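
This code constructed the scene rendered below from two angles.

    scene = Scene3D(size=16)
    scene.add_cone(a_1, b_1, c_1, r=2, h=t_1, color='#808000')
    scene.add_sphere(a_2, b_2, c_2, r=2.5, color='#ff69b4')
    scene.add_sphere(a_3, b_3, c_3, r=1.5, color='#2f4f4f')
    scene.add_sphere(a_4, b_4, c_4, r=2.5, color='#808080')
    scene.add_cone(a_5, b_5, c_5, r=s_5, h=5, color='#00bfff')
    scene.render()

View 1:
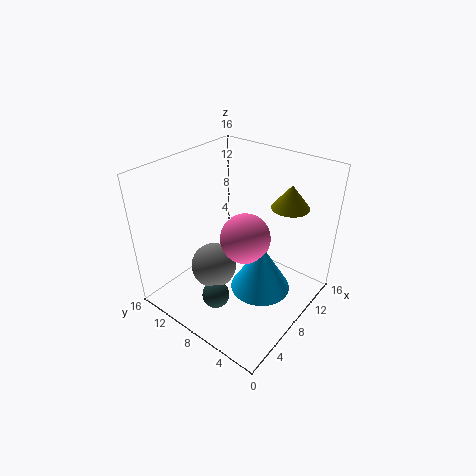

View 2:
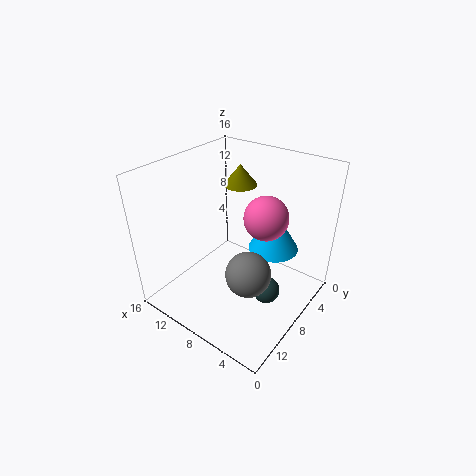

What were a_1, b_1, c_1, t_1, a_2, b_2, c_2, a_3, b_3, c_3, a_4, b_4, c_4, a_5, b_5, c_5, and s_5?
a_1 = 11, b_1 = 3.5, c_1 = 12, t_1 = 2.5, a_2 = 6, b_2 = 5.5, c_2 = 10, a_3 = 4, b_3 = 8, c_3 = 2.5, a_4 = 5.5, b_4 = 9.5, c_4 = 5, a_5 = 6, b_5 = 3.5, c_5 = 5, s_5 = 3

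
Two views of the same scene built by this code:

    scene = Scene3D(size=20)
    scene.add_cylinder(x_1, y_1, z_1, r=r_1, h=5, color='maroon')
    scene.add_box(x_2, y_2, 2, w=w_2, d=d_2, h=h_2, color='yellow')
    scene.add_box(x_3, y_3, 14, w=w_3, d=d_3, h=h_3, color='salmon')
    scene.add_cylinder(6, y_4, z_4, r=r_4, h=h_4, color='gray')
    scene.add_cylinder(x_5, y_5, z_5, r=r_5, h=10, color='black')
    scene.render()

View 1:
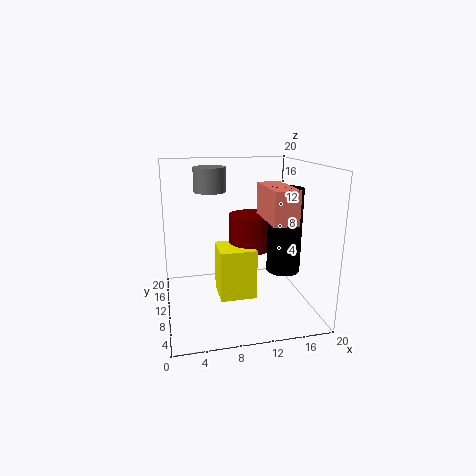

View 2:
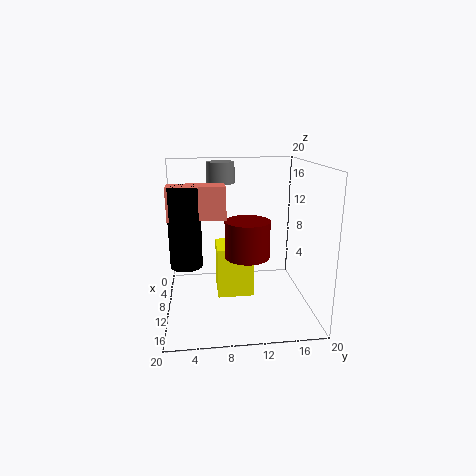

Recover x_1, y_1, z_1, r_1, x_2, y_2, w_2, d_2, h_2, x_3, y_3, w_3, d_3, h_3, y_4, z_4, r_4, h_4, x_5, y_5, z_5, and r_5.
x_1 = 12
y_1 = 11
z_1 = 8
r_1 = 3
x_2 = 7
y_2 = 7
w_2 = 5
d_2 = 5
h_2 = 7
x_3 = 12
y_3 = 1
w_3 = 3
d_3 = 7
h_3 = 4
y_4 = 8
z_4 = 17
r_4 = 2
h_4 = 3
x_5 = 14
y_5 = 3
z_5 = 8
r_5 = 2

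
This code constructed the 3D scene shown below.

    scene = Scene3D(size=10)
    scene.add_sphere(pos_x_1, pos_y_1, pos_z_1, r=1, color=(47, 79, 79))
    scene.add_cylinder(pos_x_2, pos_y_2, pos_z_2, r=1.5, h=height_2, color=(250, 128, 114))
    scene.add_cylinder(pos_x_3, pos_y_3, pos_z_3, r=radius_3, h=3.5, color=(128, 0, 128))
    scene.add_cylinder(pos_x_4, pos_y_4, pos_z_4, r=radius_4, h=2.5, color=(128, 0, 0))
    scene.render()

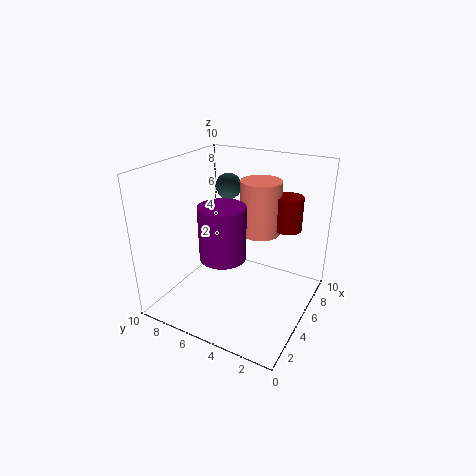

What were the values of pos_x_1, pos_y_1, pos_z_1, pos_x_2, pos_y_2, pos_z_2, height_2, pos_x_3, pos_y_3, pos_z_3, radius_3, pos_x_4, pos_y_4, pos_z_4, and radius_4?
pos_x_1 = 8
pos_y_1 = 7.5
pos_z_1 = 7.5
pos_x_2 = 7.5
pos_y_2 = 4.5
pos_z_2 = 4.5
height_2 = 4
pos_x_3 = 3
pos_y_3 = 5
pos_z_3 = 4.5
radius_3 = 1.5
pos_x_4 = 8
pos_y_4 = 2.5
pos_z_4 = 5
radius_4 = 1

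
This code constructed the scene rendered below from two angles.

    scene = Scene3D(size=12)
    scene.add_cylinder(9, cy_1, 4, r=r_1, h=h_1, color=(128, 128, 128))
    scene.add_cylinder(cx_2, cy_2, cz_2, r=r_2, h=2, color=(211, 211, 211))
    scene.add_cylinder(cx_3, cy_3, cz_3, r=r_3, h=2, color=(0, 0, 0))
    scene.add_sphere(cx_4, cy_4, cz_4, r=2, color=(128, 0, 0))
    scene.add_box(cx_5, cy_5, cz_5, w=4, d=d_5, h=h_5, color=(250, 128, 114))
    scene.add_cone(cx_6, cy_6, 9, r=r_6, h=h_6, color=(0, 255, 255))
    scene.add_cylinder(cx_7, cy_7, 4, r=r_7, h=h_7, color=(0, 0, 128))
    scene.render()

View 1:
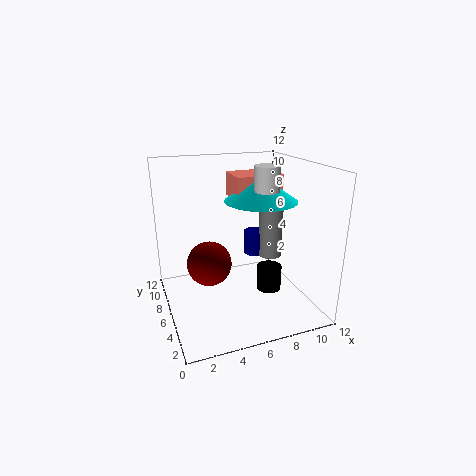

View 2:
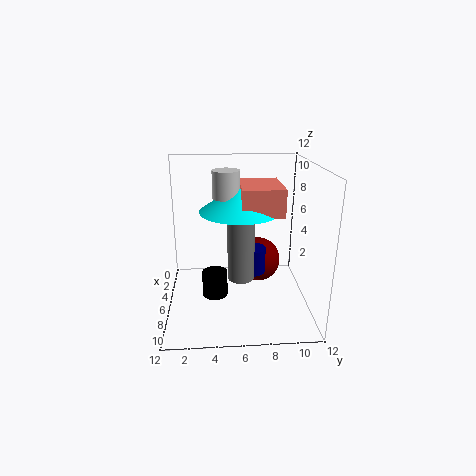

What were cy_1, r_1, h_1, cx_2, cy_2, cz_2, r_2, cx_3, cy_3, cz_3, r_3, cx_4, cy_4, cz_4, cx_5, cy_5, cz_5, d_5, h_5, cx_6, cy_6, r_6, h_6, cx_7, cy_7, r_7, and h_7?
cy_1 = 6, r_1 = 1, h_1 = 5, cx_2 = 8, cy_2 = 5, cz_2 = 10, r_2 = 1, cx_3 = 8, cy_3 = 4, cz_3 = 2, r_3 = 1, cx_4 = 4, cy_4 = 8, cz_4 = 3, cx_5 = 6, cy_5 = 6, cz_5 = 9, d_5 = 3, h_5 = 2, cx_6 = 8, cy_6 = 6, r_6 = 3, h_6 = 2, cx_7 = 8, cy_7 = 7, r_7 = 1, h_7 = 2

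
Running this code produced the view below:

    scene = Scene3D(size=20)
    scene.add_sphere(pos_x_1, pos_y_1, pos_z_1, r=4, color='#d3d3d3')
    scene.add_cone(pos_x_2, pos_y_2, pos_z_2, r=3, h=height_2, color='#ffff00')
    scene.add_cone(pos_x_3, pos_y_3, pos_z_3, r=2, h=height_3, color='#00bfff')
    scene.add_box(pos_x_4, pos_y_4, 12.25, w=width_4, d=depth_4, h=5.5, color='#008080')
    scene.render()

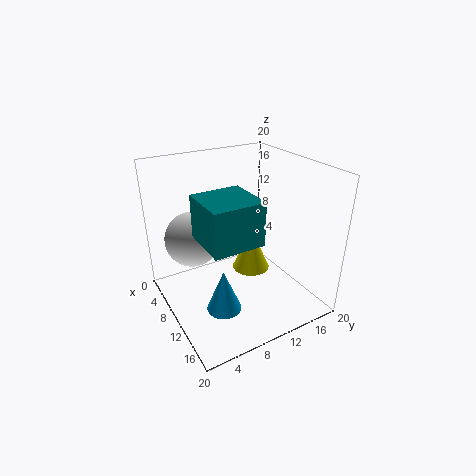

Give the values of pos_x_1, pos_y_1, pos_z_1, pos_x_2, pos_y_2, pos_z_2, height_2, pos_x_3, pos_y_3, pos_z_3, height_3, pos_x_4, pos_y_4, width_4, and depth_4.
pos_x_1 = 5; pos_y_1 = 5.25; pos_z_1 = 8.75; pos_x_2 = 5.75; pos_y_2 = 15; pos_z_2 = 1.25; height_2 = 6.75; pos_x_3 = 17.5; pos_y_3 = 3.75; pos_z_3 = 6; height_3 = 5; pos_x_4 = 10.25; pos_y_4 = 3.25; width_4 = 6.5; depth_4 = 6.5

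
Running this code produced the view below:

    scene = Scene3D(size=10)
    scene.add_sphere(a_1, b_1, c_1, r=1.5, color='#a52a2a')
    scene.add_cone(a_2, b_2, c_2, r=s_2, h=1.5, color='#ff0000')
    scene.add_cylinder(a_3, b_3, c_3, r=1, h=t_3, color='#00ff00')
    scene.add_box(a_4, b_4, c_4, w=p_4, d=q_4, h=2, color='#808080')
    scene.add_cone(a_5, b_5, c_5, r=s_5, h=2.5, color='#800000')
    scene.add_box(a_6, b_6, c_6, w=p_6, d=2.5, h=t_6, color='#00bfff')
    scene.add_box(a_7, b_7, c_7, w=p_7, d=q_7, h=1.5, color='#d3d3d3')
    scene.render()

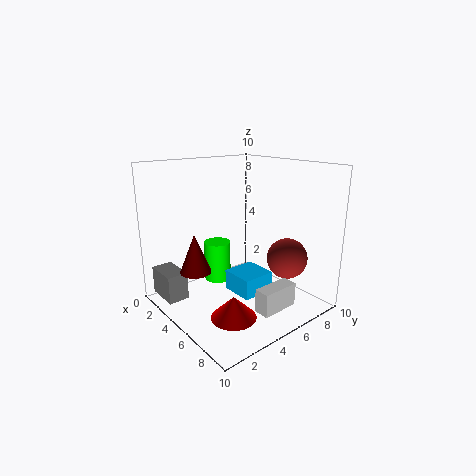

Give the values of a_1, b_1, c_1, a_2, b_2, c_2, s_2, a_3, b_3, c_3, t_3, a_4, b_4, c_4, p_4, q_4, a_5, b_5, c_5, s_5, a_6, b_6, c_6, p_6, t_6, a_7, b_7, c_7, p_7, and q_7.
a_1 = 6.5
b_1 = 8.5
c_1 = 3
a_2 = 7
b_2 = 3
c_2 = 0.5
s_2 = 1.5
a_3 = 2.5
b_3 = 5
c_3 = 1
t_3 = 3
a_4 = 0.5
b_4 = 0.5
c_4 = 0.5
p_4 = 2.5
q_4 = 1.5
a_5 = 5
b_5 = 1.5
c_5 = 3.5
s_5 = 1
a_6 = 3.5
b_6 = 5
c_6 = 0.5
p_6 = 2.5
t_6 = 1.5
a_7 = 8.5
b_7 = 3.5
c_7 = 1.5
p_7 = 1
q_7 = 2.5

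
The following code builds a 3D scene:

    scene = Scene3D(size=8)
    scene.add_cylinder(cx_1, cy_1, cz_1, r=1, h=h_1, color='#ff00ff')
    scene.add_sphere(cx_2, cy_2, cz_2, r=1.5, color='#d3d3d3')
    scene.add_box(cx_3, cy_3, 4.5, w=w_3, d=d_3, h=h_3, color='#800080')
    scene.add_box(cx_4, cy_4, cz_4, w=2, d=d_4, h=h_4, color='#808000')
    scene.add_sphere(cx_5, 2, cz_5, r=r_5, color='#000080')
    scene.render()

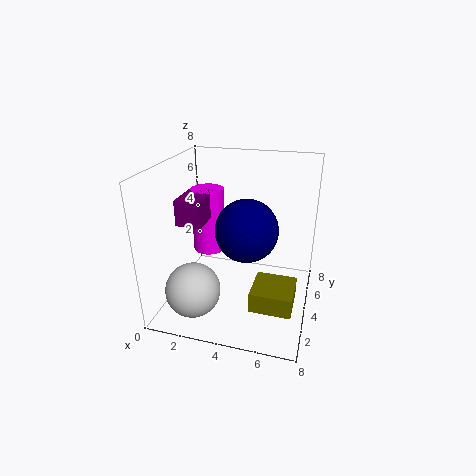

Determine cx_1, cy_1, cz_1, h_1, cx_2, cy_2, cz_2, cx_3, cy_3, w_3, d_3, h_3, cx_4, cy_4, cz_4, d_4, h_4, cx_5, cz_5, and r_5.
cx_1 = 1.5; cy_1 = 6; cz_1 = 2; h_1 = 4; cx_2 = 2; cy_2 = 2; cz_2 = 1.5; cx_3 = 0.5; cy_3 = 3.5; w_3 = 1.5; d_3 = 2.5; h_3 = 1.5; cx_4 = 5.5; cy_4 = 0.5; cz_4 = 2; d_4 = 2; h_4 = 1; cx_5 = 5; cz_5 = 5.5; r_5 = 1.5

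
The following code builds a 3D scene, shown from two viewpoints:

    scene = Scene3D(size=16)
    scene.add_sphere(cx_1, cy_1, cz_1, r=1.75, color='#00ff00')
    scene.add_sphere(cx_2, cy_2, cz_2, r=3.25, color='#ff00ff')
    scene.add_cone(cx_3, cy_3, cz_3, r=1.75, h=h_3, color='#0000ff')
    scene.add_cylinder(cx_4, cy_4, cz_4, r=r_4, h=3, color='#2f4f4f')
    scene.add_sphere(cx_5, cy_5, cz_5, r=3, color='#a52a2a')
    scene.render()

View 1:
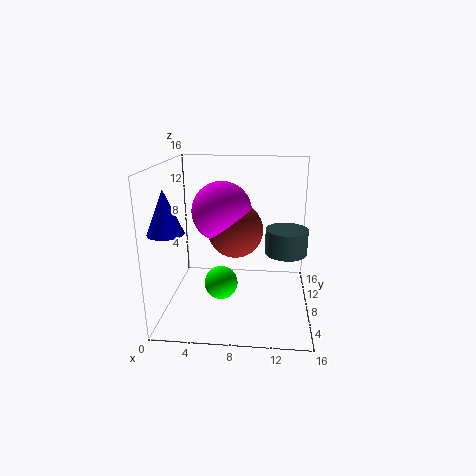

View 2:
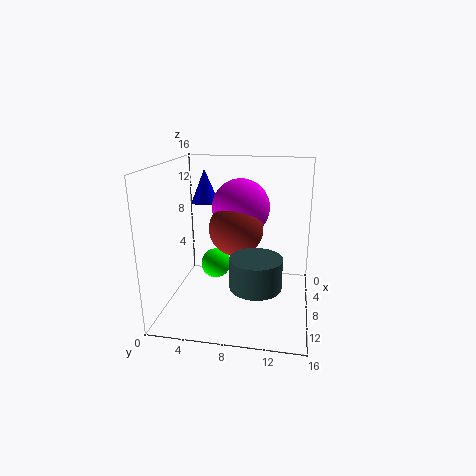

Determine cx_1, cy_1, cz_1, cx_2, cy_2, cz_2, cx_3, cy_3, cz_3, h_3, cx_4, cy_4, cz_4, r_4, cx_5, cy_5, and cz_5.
cx_1 = 6.5, cy_1 = 5, cz_1 = 4, cx_2 = 6.25, cy_2 = 8, cz_2 = 11, cx_3 = 1.75, cy_3 = 2.5, cz_3 = 10.25, h_3 = 4.25, cx_4 = 13.5, cy_4 = 10.75, cz_4 = 5.25, r_4 = 2.5, cx_5 = 7.75, cy_5 = 7.75, cz_5 = 9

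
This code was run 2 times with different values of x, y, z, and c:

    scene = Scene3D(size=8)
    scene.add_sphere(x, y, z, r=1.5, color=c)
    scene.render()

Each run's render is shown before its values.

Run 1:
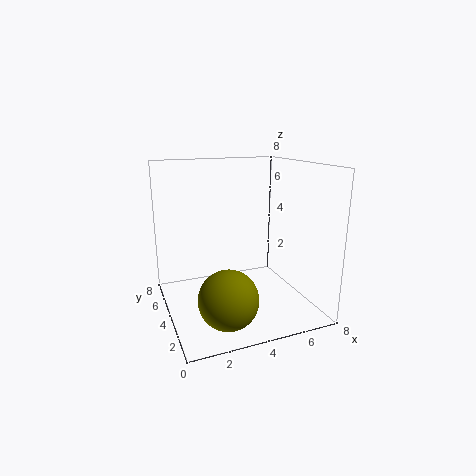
x = 2.5, y = 1.5, z = 1.75, c = 'olive'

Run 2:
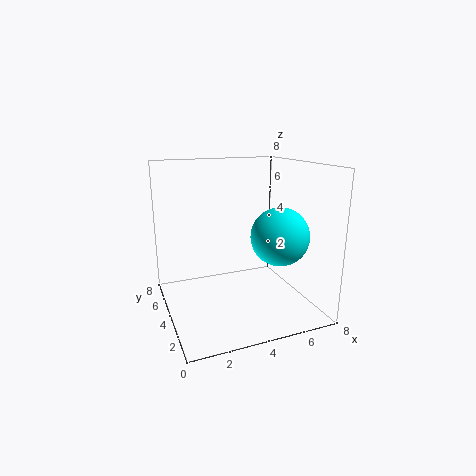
x = 5.5, y = 2, z = 4.5, c = 'cyan'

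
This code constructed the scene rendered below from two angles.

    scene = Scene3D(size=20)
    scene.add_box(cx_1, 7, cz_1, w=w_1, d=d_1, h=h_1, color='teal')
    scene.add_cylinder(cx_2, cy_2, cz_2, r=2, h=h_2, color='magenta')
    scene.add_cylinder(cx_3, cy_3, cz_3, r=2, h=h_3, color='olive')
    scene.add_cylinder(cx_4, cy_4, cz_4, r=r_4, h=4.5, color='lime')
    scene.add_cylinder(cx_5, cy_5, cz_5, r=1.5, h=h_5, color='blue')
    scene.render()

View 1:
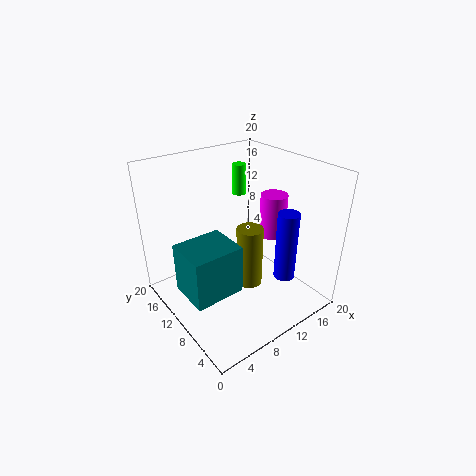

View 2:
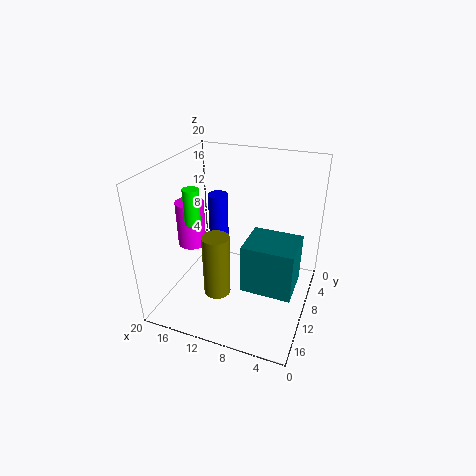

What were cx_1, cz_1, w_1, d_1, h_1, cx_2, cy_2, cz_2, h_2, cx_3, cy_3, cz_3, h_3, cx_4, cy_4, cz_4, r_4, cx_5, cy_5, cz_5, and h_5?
cx_1 = 1.5
cz_1 = 3.5
w_1 = 7
d_1 = 6
h_1 = 7
cx_2 = 17
cy_2 = 10.5
cz_2 = 8
h_2 = 6.5
cx_3 = 13
cy_3 = 11
cz_3 = 0.5
h_3 = 9.5
cx_4 = 14
cy_4 = 15
cz_4 = 14
r_4 = 1
cx_5 = 15
cy_5 = 5.5
cz_5 = 4
h_5 = 10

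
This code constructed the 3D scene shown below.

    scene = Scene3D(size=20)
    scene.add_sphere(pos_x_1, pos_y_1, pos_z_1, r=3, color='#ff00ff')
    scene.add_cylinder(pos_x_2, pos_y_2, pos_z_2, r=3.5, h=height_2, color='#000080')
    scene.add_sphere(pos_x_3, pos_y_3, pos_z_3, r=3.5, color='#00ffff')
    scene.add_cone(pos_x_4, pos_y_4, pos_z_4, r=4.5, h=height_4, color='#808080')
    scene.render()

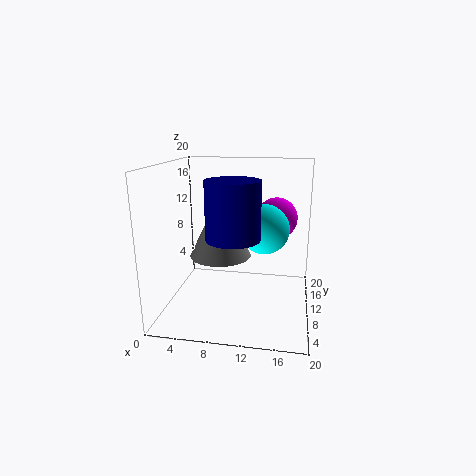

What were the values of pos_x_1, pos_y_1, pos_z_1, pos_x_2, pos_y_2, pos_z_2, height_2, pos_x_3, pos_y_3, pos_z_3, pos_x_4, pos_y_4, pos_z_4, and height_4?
pos_x_1 = 15; pos_y_1 = 14; pos_z_1 = 12; pos_x_2 = 10; pos_y_2 = 6.5; pos_z_2 = 11; height_2 = 7.5; pos_x_3 = 13.5; pos_y_3 = 11.5; pos_z_3 = 11; pos_x_4 = 7; pos_y_4 = 12; pos_z_4 = 6.5; height_4 = 9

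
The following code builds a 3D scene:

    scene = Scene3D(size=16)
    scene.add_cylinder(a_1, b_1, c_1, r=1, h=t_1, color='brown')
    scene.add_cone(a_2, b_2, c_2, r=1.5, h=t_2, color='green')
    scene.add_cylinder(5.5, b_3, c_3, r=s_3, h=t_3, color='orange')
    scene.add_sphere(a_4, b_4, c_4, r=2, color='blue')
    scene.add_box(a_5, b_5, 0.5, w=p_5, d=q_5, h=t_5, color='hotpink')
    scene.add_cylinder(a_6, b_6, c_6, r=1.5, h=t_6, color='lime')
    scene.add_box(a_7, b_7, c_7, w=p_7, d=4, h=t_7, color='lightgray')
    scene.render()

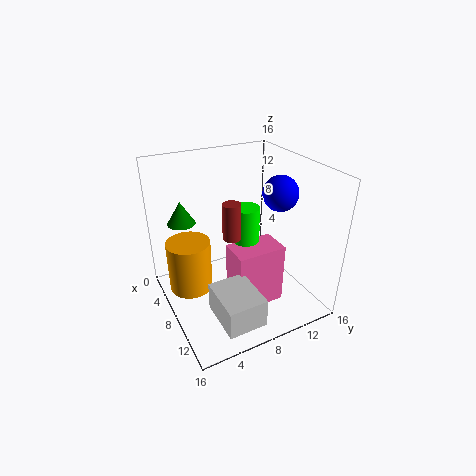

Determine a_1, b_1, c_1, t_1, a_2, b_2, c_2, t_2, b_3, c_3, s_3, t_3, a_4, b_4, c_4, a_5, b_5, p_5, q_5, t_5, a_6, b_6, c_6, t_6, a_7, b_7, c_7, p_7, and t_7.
a_1 = 8.5; b_1 = 7; c_1 = 8.5; t_1 = 4; a_2 = 5.5; b_2 = 2.5; c_2 = 10; t_2 = 2.5; b_3 = 3; c_3 = 1.5; s_3 = 2.5; t_3 = 6; a_4 = 8.5; b_4 = 13; c_4 = 12.5; a_5 = 8; b_5 = 6.5; p_5 = 3.5; q_5 = 5.5; t_5 = 7; a_6 = 8; b_6 = 9; c_6 = 7; t_6 = 4.5; a_7 = 11; b_7 = 3; c_7 = 2.5; p_7 = 5; t_7 = 3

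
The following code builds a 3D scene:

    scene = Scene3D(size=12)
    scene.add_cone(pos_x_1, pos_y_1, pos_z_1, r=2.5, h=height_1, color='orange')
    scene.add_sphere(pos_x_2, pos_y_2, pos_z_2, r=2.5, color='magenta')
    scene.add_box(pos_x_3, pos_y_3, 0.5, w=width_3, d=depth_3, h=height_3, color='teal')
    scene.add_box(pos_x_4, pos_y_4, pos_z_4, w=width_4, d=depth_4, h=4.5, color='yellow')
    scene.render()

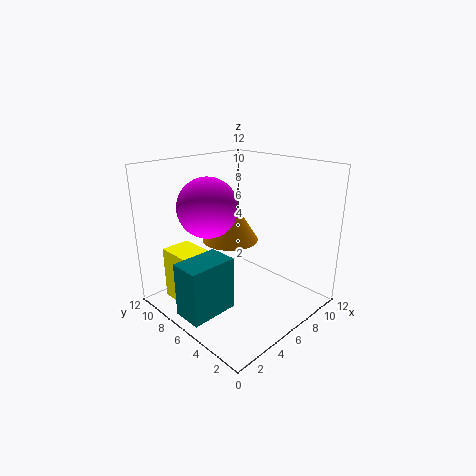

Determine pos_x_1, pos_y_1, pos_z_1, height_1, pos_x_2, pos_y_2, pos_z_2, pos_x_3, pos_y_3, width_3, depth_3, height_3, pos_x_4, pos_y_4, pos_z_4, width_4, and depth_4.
pos_x_1 = 7
pos_y_1 = 8
pos_z_1 = 5
height_1 = 4
pos_x_2 = 4.5
pos_y_2 = 8
pos_z_2 = 8.5
pos_x_3 = 0.5
pos_y_3 = 5
width_3 = 4
depth_3 = 2.5
height_3 = 4.5
pos_x_4 = 1.5
pos_y_4 = 7.5
pos_z_4 = 0.5
width_4 = 2.5
depth_4 = 3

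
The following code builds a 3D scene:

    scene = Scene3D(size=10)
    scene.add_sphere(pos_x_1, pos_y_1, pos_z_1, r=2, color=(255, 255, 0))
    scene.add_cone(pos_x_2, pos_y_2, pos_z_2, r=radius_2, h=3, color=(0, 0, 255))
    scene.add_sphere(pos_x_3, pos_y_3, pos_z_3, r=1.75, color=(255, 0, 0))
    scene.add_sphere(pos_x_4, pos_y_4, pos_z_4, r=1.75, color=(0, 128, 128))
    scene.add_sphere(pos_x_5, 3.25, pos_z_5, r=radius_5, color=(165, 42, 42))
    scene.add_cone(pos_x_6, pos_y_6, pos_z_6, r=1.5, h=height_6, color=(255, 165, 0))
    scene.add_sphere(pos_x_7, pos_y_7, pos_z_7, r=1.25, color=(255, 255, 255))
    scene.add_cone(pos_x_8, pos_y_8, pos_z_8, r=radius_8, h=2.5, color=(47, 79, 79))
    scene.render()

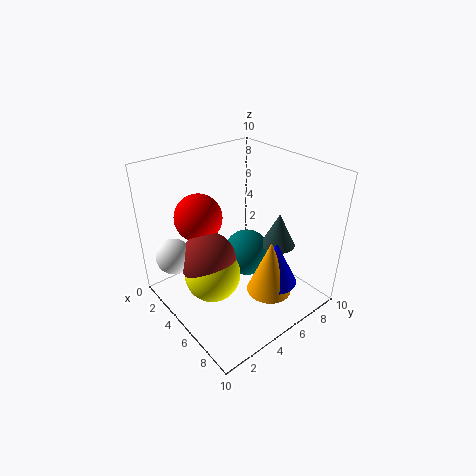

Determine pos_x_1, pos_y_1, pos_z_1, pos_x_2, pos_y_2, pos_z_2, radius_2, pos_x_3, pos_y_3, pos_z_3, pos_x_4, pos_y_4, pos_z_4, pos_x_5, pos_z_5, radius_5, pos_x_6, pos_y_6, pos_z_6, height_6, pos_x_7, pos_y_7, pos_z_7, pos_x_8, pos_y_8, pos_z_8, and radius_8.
pos_x_1 = 4.25, pos_y_1 = 3.25, pos_z_1 = 2.25, pos_x_2 = 7.75, pos_y_2 = 6, pos_z_2 = 2.5, radius_2 = 1.5, pos_x_3 = 2, pos_y_3 = 3.75, pos_z_3 = 5.75, pos_x_4 = 4.25, pos_y_4 = 6.5, pos_z_4 = 2.75, pos_x_5 = 3.75, pos_z_5 = 3.25, radius_5 = 2, pos_x_6 = 7.75, pos_y_6 = 5.5, pos_z_6 = 2, height_6 = 3.75, pos_x_7 = 2.5, pos_y_7 = 1.25, pos_z_7 = 3.75, pos_x_8 = 6, pos_y_8 = 8, pos_z_8 = 3.75, radius_8 = 1.25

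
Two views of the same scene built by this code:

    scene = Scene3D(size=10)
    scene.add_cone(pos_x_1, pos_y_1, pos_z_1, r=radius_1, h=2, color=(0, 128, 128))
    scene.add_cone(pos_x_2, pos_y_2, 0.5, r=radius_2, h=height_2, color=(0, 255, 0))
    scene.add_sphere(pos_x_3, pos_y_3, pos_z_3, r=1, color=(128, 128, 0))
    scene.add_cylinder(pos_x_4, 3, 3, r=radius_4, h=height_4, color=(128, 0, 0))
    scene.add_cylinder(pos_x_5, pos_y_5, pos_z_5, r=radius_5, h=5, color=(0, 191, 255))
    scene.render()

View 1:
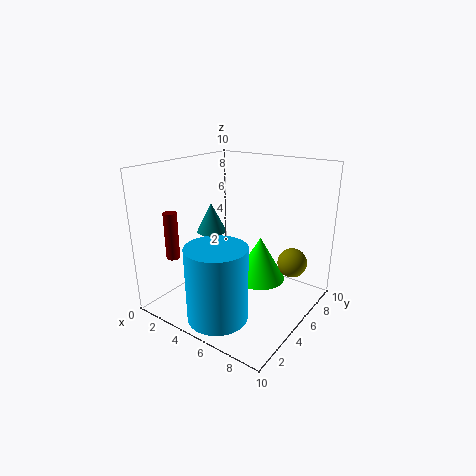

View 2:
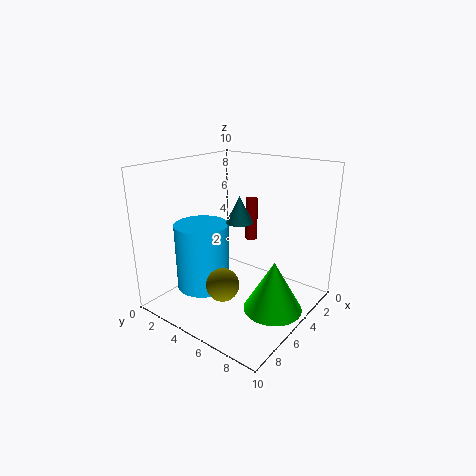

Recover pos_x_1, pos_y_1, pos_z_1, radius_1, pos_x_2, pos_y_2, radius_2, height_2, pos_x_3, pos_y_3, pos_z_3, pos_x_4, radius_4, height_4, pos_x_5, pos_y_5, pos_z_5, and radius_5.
pos_x_1 = 3.5
pos_y_1 = 4
pos_z_1 = 5.5
radius_1 = 1
pos_x_2 = 5
pos_y_2 = 8
radius_2 = 2
height_2 = 3.5
pos_x_3 = 8.5
pos_y_3 = 6.5
pos_z_3 = 3.5
pos_x_4 = 0.5
radius_4 = 0.5
height_4 = 3.5
pos_x_5 = 5.5
pos_y_5 = 2
pos_z_5 = 0.5
radius_5 = 2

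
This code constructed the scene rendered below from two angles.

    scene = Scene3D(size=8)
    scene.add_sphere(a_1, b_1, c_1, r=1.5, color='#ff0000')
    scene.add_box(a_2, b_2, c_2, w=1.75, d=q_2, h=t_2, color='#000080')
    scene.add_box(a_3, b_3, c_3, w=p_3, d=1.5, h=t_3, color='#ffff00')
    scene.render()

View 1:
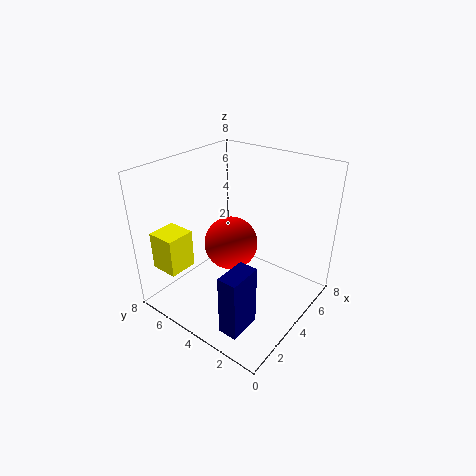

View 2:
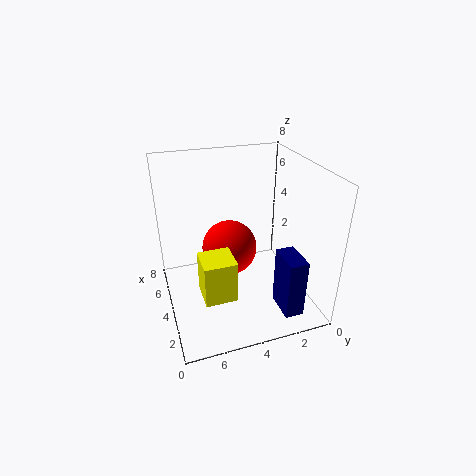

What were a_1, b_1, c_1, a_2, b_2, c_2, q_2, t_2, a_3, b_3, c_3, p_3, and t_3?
a_1 = 4, b_1 = 4.5, c_1 = 3.5, a_2 = 0.5, b_2 = 1.5, c_2 = 0.75, q_2 = 1, t_2 = 3.25, a_3 = 0.25, b_3 = 5.25, c_3 = 3, p_3 = 1.5, t_3 = 2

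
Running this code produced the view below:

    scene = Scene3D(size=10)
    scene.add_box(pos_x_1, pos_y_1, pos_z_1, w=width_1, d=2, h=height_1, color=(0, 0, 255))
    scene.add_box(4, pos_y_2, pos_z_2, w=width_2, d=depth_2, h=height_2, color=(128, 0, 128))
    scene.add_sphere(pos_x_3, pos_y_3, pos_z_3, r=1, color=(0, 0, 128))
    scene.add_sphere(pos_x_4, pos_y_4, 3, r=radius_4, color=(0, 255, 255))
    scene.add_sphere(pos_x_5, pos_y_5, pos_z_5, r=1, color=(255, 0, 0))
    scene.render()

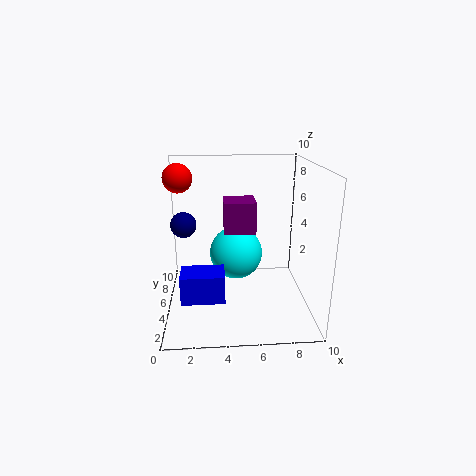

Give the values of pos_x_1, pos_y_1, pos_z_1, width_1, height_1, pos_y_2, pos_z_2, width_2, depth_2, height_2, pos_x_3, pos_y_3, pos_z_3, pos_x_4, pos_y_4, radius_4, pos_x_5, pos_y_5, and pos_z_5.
pos_x_1 = 1, pos_y_1 = 3, pos_z_1 = 1, width_1 = 3, height_1 = 2, pos_y_2 = 3, pos_z_2 = 6, width_2 = 2, depth_2 = 2, height_2 = 2, pos_x_3 = 1, pos_y_3 = 8, pos_z_3 = 5, pos_x_4 = 5, pos_y_4 = 7, radius_4 = 2, pos_x_5 = 1, pos_y_5 = 6, pos_z_5 = 9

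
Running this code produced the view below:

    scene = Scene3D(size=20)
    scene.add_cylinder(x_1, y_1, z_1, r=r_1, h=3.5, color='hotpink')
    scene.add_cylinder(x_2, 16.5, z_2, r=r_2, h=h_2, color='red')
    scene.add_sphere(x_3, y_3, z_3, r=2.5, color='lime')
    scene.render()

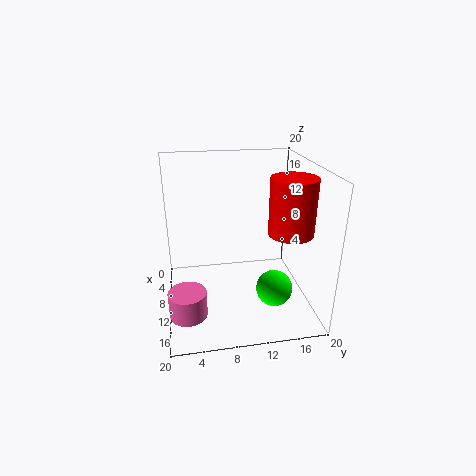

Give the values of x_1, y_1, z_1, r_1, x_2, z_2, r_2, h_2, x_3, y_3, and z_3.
x_1 = 14.5, y_1 = 2.5, z_1 = 1.5, r_1 = 2.5, x_2 = 13, z_2 = 11.5, r_2 = 3, h_2 = 7.5, x_3 = 13.5, y_3 = 14.5, z_3 = 3.5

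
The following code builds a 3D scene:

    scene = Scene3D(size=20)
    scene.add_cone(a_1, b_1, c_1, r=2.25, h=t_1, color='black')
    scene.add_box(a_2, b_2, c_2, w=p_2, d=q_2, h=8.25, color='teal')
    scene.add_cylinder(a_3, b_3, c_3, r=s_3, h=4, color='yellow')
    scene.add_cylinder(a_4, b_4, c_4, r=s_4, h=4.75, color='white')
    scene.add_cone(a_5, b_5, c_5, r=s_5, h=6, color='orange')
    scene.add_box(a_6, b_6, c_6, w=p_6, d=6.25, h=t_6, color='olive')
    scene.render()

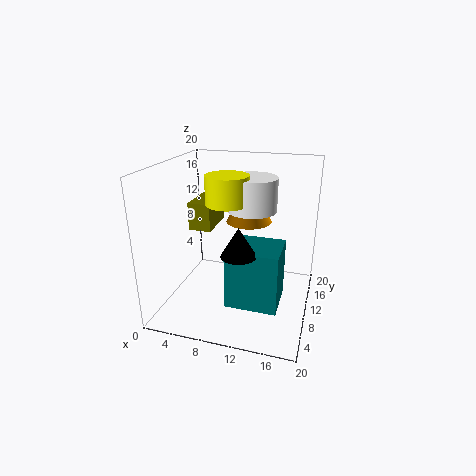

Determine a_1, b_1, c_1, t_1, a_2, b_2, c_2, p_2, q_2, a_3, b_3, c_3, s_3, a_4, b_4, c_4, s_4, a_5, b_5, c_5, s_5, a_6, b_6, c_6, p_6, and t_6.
a_1 = 11.5
b_1 = 5.25
c_1 = 9.75
t_1 = 3.75
a_2 = 9.5
b_2 = 5.25
c_2 = 1.75
p_2 = 7
q_2 = 6
a_3 = 8.25
b_3 = 10.75
c_3 = 14.5
s_3 = 3
a_4 = 11.25
b_4 = 12.75
c_4 = 13.25
s_4 = 3.5
a_5 = 10.75
b_5 = 13
c_5 = 11.5
s_5 = 3.25
a_6 = 2.5
b_6 = 10.25
c_6 = 10.25
p_6 = 3.25
t_6 = 4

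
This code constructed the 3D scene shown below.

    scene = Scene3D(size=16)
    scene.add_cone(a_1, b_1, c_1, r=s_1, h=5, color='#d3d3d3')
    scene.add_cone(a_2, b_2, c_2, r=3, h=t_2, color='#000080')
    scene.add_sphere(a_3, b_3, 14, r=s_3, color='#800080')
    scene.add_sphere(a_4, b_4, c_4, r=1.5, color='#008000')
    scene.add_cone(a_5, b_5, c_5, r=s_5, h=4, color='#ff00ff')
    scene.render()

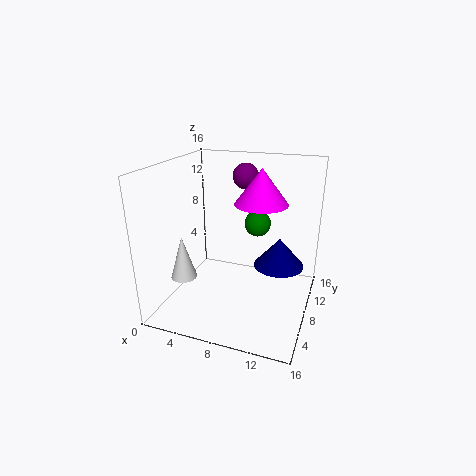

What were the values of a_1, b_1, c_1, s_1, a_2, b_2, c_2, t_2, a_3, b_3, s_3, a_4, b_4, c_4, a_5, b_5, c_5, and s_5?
a_1 = 2; b_1 = 6; c_1 = 3; s_1 = 1.5; a_2 = 12; b_2 = 11.5; c_2 = 3.5; t_2 = 3.5; a_3 = 7.5; b_3 = 12; s_3 = 1.5; a_4 = 9.5; b_4 = 10.5; c_4 = 9; a_5 = 10; b_5 = 10; c_5 = 11.5; s_5 = 3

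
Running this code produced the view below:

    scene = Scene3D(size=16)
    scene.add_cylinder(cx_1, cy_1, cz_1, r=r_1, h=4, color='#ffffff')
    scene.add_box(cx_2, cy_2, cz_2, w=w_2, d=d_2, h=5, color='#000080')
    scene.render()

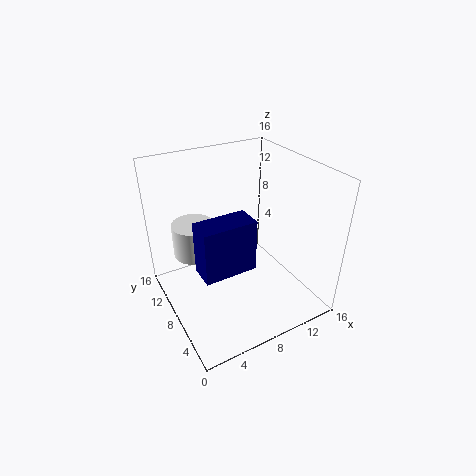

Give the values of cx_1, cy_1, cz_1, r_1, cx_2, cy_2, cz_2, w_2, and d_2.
cx_1 = 4.5; cy_1 = 12.5; cz_1 = 4.5; r_1 = 2.5; cx_2 = 1.5; cy_2 = 2; cz_2 = 8.5; w_2 = 5; d_2 = 2.5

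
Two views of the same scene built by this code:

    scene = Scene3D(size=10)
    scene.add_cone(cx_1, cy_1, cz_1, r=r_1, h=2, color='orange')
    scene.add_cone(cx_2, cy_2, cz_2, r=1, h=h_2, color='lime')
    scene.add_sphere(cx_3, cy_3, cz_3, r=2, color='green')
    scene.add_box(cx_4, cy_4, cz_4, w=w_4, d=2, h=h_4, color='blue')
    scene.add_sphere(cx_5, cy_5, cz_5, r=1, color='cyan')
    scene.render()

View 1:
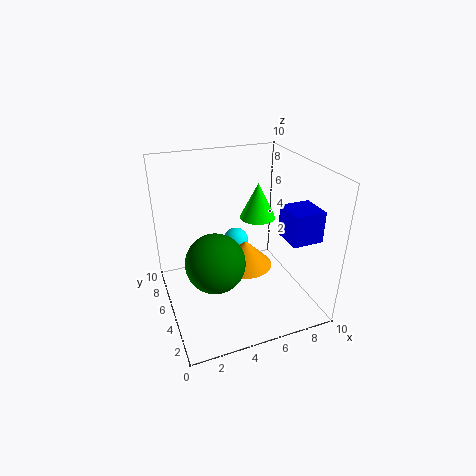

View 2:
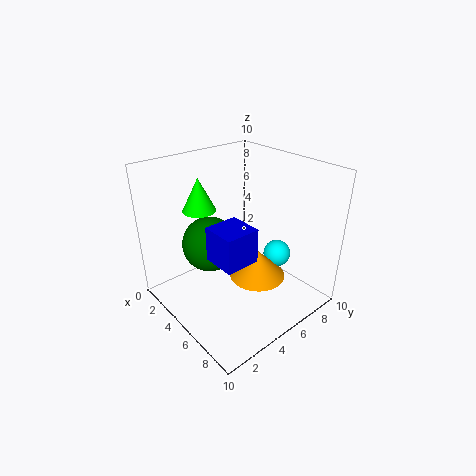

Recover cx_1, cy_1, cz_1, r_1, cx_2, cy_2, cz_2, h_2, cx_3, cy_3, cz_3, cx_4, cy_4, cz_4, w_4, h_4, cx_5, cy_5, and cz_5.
cx_1 = 6
cy_1 = 6
cz_1 = 2
r_1 = 2
cx_2 = 5
cy_2 = 2
cz_2 = 8
h_2 = 2
cx_3 = 3
cy_3 = 4
cz_3 = 4
cx_4 = 7
cy_4 = 1
cz_4 = 6
w_4 = 2
h_4 = 2
cx_5 = 6
cy_5 = 8
cz_5 = 3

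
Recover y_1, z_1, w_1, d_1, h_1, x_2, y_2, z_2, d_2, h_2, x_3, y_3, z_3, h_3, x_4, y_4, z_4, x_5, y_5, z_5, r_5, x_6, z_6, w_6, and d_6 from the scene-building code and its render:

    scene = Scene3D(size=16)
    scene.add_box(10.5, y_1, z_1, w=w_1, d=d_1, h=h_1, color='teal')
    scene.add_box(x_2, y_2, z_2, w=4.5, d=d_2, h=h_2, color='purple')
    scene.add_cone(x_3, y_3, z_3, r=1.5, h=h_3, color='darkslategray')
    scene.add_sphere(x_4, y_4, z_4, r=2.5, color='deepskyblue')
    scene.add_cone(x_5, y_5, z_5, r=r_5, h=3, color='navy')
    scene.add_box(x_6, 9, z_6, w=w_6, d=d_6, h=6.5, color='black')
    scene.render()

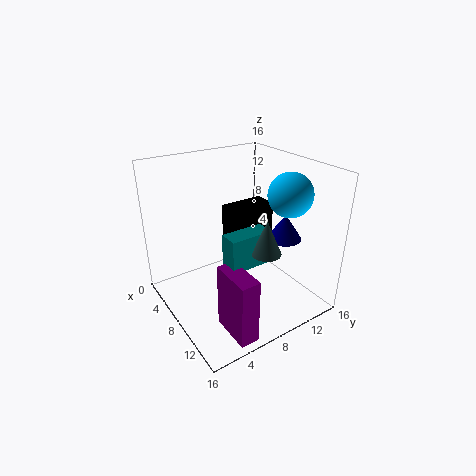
y_1 = 4.5
z_1 = 7
w_1 = 2
d_1 = 4.5
h_1 = 3.5
x_2 = 11
y_2 = 3.5
z_2 = 0.5
d_2 = 2
h_2 = 7
x_3 = 13
y_3 = 8
z_3 = 8.5
h_3 = 3.5
x_4 = 10
y_4 = 13.5
z_4 = 12.5
x_5 = 9.5
y_5 = 13.5
z_5 = 7
r_5 = 2
x_6 = 3
z_6 = 3.5
w_6 = 3
d_6 = 5.5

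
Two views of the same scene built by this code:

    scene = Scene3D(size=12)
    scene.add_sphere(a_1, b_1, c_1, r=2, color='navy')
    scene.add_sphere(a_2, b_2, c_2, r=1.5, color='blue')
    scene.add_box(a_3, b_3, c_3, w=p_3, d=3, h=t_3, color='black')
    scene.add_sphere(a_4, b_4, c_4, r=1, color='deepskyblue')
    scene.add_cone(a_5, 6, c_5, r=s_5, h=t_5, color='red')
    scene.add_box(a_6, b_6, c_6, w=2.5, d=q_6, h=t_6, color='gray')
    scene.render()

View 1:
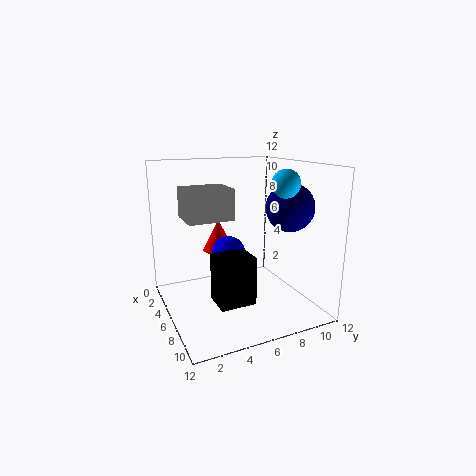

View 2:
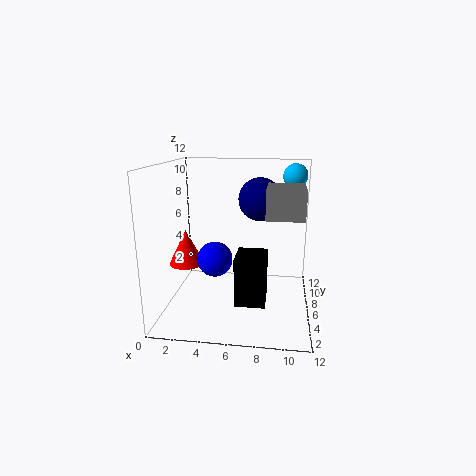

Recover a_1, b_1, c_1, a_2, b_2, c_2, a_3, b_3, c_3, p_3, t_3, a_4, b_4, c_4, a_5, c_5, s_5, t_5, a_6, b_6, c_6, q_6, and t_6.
a_1 = 7.5; b_1 = 10; c_1 = 8.5; a_2 = 4; b_2 = 6; c_2 = 4; a_3 = 6; b_3 = 3.5; c_3 = 1; p_3 = 2.5; t_3 = 4; a_4 = 10.5; b_4 = 7.5; c_4 = 11; a_5 = 1.5; c_5 = 3.5; s_5 = 1.5; t_5 = 3; a_6 = 8.5; b_6 = 0.5; c_6 = 9; q_6 = 3; t_6 = 2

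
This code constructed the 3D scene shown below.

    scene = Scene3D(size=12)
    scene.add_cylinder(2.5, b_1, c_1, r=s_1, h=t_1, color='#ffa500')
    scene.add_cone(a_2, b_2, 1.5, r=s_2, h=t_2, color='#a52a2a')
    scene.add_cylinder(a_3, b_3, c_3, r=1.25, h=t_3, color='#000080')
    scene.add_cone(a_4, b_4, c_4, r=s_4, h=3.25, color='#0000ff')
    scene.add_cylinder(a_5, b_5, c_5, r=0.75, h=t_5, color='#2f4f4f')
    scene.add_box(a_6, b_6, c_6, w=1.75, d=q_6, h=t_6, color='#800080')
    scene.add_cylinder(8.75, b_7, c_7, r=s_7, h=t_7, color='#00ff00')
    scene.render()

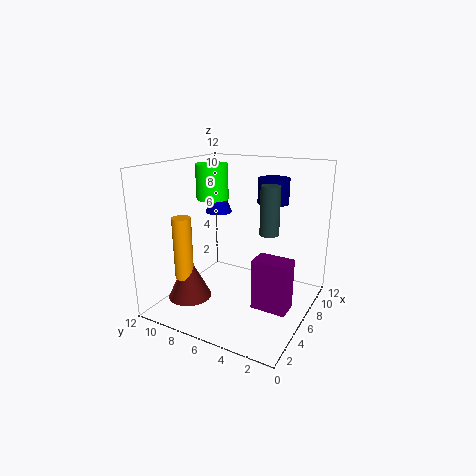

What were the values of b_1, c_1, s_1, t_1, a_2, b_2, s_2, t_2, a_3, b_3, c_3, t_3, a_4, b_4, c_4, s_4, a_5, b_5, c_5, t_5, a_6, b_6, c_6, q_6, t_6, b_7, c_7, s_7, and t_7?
b_1 = 9
c_1 = 3.25
s_1 = 0.75
t_1 = 5
a_2 = 2.75
b_2 = 8.75
s_2 = 1.75
t_2 = 3.5
a_3 = 7.25
b_3 = 3.5
c_3 = 9
t_3 = 2
a_4 = 9
b_4 = 9.75
c_4 = 7
s_4 = 1.25
a_5 = 5.5
b_5 = 3
c_5 = 7
t_5 = 3.75
a_6 = 3.5
b_6 = 0.75
c_6 = 1.5
q_6 = 2.75
t_6 = 4
b_7 = 10.25
c_7 = 8.25
s_7 = 1.5
t_7 = 3.25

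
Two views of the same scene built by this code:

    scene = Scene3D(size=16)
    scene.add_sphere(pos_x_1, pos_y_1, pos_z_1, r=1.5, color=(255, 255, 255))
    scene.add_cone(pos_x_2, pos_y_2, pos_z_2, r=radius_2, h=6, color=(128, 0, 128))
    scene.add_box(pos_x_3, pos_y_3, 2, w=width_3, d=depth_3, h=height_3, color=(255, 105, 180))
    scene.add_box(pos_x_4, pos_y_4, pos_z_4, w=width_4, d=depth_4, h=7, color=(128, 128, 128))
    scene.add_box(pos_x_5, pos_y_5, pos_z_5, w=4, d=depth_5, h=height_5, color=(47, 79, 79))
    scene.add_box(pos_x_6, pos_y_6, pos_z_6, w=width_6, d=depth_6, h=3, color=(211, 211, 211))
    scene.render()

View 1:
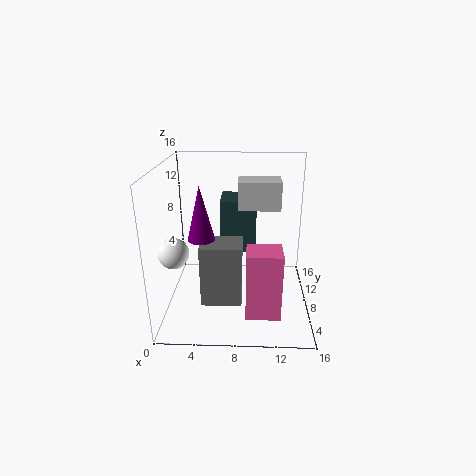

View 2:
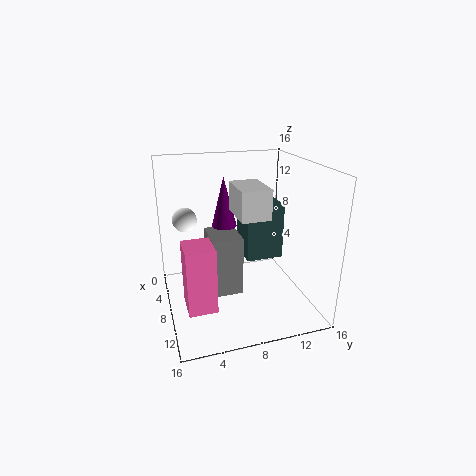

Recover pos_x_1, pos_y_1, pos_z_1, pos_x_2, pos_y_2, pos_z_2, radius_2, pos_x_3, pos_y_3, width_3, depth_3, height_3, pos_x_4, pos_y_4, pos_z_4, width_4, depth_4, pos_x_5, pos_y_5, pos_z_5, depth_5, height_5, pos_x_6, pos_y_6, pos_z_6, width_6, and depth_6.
pos_x_1 = 2, pos_y_1 = 3, pos_z_1 = 8.5, pos_x_2 = 4, pos_y_2 = 7.5, pos_z_2 = 8, radius_2 = 1.5, pos_x_3 = 9, pos_y_3 = 1.5, width_3 = 3.5, depth_3 = 3, height_3 = 7, pos_x_4 = 4, pos_y_4 = 5, pos_z_4 = 1, width_4 = 4.5, depth_4 = 3.5, pos_x_5 = 6, pos_y_5 = 8.5, pos_z_5 = 6, depth_5 = 4, height_5 = 6, pos_x_6 = 8, pos_y_6 = 7, pos_z_6 = 11.5, width_6 = 4.5, depth_6 = 3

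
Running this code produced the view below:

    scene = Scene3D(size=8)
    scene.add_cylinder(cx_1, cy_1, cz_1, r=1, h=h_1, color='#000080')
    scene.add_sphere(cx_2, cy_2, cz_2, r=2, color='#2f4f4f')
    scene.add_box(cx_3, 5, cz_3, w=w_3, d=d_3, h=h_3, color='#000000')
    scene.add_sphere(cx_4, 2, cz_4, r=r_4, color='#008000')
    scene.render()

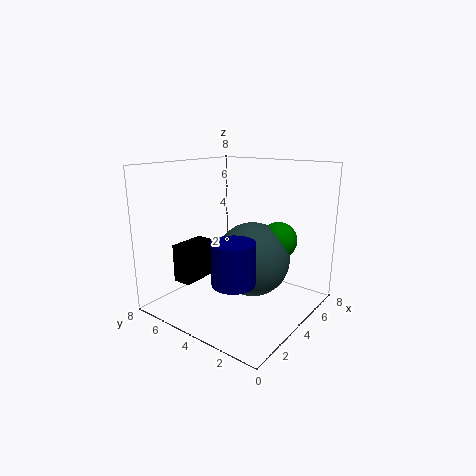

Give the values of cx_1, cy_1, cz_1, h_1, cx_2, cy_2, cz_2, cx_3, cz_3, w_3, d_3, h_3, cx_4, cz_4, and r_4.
cx_1 = 1, cy_1 = 2, cz_1 = 3, h_1 = 2, cx_2 = 4, cy_2 = 3, cz_2 = 3, cx_3 = 1, cz_3 = 2, w_3 = 2, d_3 = 1, h_3 = 2, cx_4 = 5, cz_4 = 4, r_4 = 1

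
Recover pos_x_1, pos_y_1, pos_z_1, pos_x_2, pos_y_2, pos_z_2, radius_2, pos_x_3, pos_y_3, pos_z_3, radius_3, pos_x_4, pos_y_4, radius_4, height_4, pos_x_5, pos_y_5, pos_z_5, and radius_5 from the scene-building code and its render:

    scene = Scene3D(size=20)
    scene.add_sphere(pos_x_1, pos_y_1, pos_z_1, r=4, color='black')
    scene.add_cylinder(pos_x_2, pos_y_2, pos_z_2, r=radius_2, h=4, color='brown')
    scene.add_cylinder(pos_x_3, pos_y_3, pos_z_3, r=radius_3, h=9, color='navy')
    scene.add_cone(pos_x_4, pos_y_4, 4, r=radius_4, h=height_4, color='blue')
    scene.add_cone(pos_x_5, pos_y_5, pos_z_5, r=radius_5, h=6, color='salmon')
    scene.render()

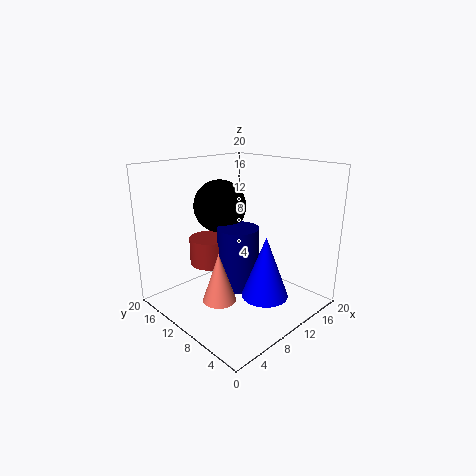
pos_x_1 = 12; pos_y_1 = 16; pos_z_1 = 13; pos_x_2 = 9; pos_y_2 = 15; pos_z_2 = 5; radius_2 = 3; pos_x_3 = 11; pos_y_3 = 11; pos_z_3 = 2; radius_3 = 3; pos_x_4 = 9; pos_y_4 = 4; radius_4 = 3; height_4 = 8; pos_x_5 = 3; pos_y_5 = 6; pos_z_5 = 5; radius_5 = 2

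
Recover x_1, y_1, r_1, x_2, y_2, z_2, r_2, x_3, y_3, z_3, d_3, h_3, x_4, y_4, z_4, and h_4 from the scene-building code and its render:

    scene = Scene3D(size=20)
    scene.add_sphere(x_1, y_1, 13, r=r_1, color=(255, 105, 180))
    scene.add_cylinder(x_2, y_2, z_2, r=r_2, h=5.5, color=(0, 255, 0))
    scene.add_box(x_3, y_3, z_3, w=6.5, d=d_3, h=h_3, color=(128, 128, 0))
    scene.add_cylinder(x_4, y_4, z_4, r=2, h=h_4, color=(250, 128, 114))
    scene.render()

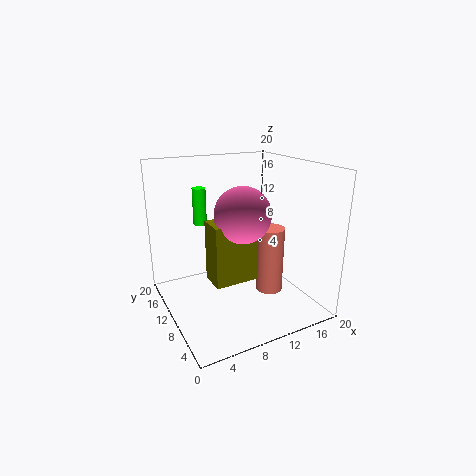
x_1 = 11; y_1 = 10.5; r_1 = 4; x_2 = 7; y_2 = 16.5; z_2 = 10.5; r_2 = 1; x_3 = 6.5; y_3 = 9.5; z_3 = 3; d_3 = 4; h_3 = 9; x_4 = 15.5; y_4 = 10; z_4 = 0.5; h_4 = 10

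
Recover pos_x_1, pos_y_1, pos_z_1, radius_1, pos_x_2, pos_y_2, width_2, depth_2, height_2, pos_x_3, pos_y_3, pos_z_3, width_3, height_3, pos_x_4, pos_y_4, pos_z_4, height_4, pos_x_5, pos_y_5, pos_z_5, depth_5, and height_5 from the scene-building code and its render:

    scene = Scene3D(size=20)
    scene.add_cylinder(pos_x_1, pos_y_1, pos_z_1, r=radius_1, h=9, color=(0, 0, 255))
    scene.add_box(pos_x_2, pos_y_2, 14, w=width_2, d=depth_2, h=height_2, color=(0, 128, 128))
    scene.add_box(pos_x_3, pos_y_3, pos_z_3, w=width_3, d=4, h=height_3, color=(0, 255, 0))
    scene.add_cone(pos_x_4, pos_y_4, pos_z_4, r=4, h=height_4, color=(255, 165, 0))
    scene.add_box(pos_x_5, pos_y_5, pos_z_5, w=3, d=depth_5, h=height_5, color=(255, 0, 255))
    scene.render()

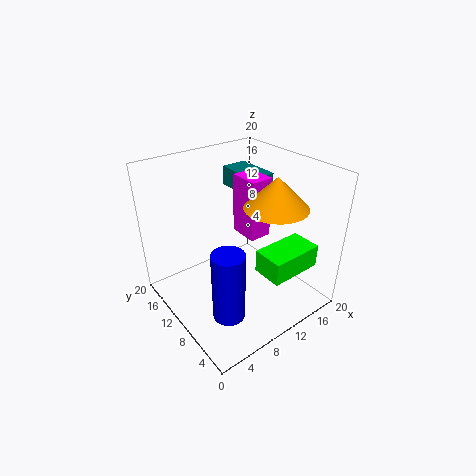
pos_x_1 = 4
pos_y_1 = 4
pos_z_1 = 4
radius_1 = 2
pos_x_2 = 14
pos_y_2 = 12
width_2 = 4
depth_2 = 7
height_2 = 3
pos_x_3 = 9
pos_y_3 = 1
pos_z_3 = 8
width_3 = 7
height_3 = 3
pos_x_4 = 12
pos_y_4 = 5
pos_z_4 = 16
height_4 = 4
pos_x_5 = 10
pos_y_5 = 7
pos_z_5 = 11
depth_5 = 4
height_5 = 8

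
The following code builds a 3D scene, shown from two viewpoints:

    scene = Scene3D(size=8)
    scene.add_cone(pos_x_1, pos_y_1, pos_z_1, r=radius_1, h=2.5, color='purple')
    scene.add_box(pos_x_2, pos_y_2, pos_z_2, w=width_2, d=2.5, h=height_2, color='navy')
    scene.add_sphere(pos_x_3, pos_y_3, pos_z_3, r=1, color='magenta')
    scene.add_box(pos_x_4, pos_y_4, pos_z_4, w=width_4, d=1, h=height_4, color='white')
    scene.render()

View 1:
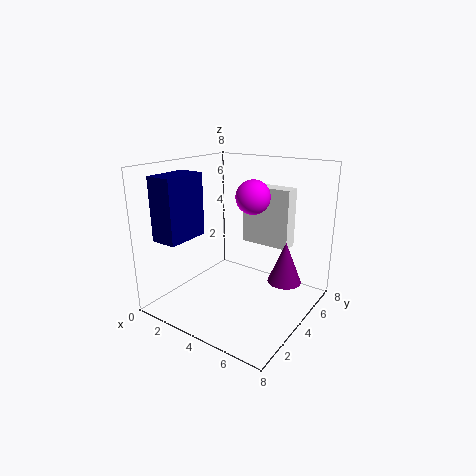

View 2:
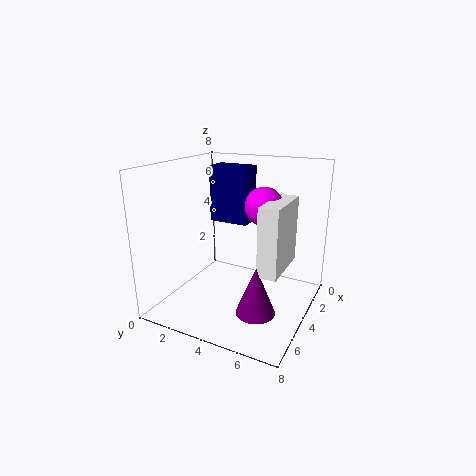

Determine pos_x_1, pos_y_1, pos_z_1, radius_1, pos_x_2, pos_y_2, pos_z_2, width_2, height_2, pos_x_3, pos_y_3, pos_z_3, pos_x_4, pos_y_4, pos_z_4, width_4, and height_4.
pos_x_1 = 6; pos_y_1 = 6; pos_z_1 = 1; radius_1 = 1; pos_x_2 = 0.5; pos_y_2 = 1; pos_z_2 = 4; width_2 = 1.5; height_2 = 3.5; pos_x_3 = 4; pos_y_3 = 5.5; pos_z_3 = 6; pos_x_4 = 3; pos_y_4 = 6; pos_z_4 = 3; width_4 = 3; height_4 = 3.5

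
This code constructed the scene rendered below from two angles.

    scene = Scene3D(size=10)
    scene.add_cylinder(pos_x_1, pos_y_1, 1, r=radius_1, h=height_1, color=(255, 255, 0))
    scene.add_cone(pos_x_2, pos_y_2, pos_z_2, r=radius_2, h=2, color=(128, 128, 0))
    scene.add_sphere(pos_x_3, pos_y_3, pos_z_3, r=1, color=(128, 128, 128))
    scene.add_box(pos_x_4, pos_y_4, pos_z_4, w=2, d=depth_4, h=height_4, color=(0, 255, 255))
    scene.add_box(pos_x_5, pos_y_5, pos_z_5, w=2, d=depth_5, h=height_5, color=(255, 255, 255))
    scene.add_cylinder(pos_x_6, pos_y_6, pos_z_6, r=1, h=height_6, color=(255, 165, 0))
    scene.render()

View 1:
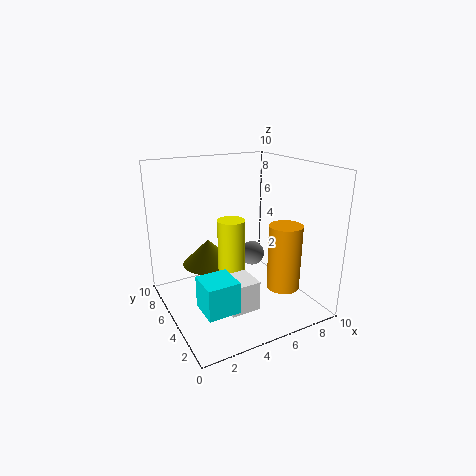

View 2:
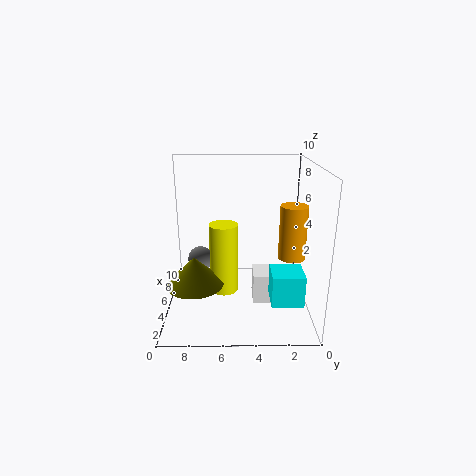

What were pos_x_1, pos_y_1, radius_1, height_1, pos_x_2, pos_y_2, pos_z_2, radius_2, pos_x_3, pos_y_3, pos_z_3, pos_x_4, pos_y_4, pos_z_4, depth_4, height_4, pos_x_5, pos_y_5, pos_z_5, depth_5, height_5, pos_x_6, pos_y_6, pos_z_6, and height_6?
pos_x_1 = 5; pos_y_1 = 6; radius_1 = 1; height_1 = 5; pos_x_2 = 4; pos_y_2 = 8; pos_z_2 = 2; radius_2 = 2; pos_x_3 = 8; pos_y_3 = 8; pos_z_3 = 2; pos_x_4 = 1; pos_y_4 = 1; pos_z_4 = 2; depth_4 = 2; height_4 = 2; pos_x_5 = 3; pos_y_5 = 2; pos_z_5 = 1; depth_5 = 2; height_5 = 2; pos_x_6 = 6; pos_y_6 = 1; pos_z_6 = 3; height_6 = 4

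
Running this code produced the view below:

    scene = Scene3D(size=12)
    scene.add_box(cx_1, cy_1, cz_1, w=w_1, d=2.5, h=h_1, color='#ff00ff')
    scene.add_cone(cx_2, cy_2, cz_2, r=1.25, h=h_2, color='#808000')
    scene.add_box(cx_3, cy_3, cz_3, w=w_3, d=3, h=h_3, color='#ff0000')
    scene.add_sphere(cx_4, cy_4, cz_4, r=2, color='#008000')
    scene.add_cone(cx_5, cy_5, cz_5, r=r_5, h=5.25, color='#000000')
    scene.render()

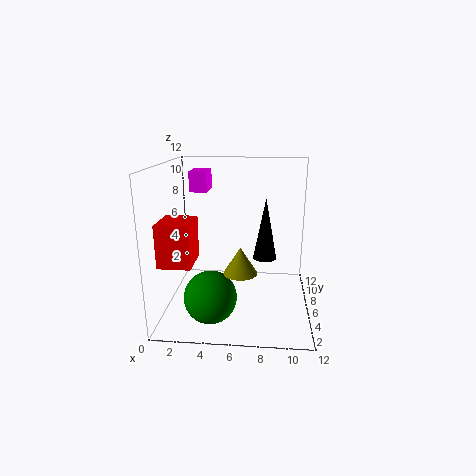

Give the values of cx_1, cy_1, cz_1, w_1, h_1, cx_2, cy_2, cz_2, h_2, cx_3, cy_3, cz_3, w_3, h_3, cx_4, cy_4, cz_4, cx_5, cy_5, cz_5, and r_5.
cx_1 = 1.75, cy_1 = 7.25, cz_1 = 9.5, w_1 = 1.5, h_1 = 1.75, cx_2 = 6.5, cy_2 = 2.5, cz_2 = 4.5, h_2 = 2, cx_3 = 0.5, cy_3 = 1.5, cz_3 = 5, w_3 = 2.5, h_3 = 3.25, cx_4 = 4.25, cy_4 = 2.25, cz_4 = 2.5, cx_5 = 8.25, cy_5 = 6.75, cz_5 = 4, r_5 = 1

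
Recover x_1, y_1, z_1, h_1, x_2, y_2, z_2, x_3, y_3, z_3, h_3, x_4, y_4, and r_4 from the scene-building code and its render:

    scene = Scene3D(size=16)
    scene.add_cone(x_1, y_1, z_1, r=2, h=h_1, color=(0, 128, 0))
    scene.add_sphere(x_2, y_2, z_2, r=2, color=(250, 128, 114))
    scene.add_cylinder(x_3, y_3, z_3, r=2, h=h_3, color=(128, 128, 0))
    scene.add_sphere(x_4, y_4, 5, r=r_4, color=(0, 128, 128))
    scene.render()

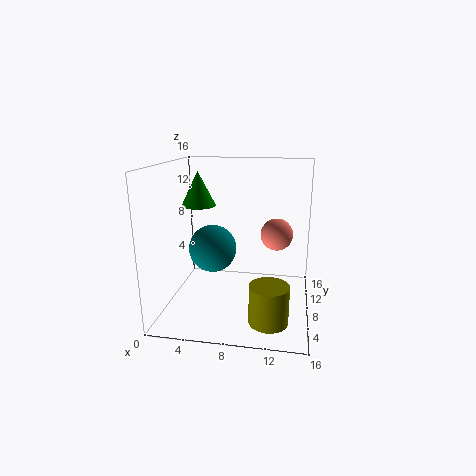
x_1 = 3, y_1 = 10, z_1 = 11, h_1 = 4, x_2 = 12, y_2 = 13, z_2 = 7, x_3 = 12, y_3 = 3, z_3 = 1, h_3 = 4, x_4 = 4, y_4 = 12, r_4 = 3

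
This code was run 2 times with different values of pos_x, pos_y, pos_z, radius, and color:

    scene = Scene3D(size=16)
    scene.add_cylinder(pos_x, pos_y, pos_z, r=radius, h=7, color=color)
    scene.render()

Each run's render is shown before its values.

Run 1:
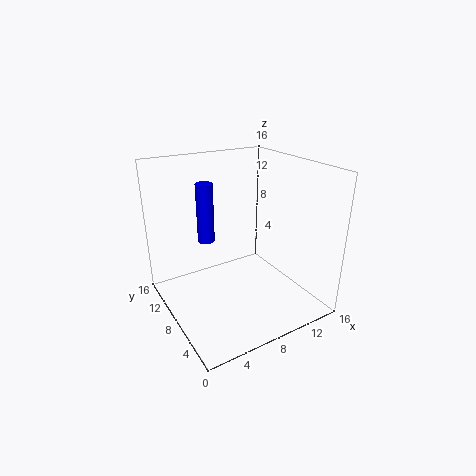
pos_x = 6
pos_y = 12
pos_z = 6.5
radius = 1
color = 'blue'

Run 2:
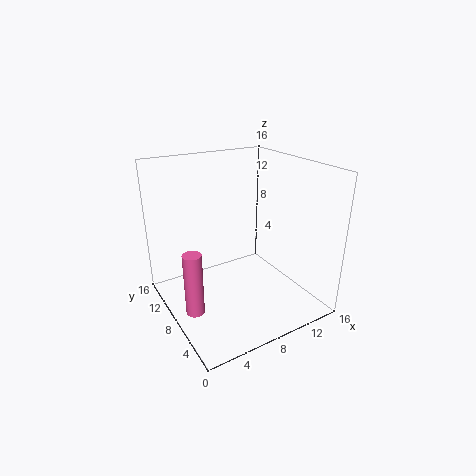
pos_x = 2
pos_y = 7
pos_z = 1
radius = 1
color = 'hotpink'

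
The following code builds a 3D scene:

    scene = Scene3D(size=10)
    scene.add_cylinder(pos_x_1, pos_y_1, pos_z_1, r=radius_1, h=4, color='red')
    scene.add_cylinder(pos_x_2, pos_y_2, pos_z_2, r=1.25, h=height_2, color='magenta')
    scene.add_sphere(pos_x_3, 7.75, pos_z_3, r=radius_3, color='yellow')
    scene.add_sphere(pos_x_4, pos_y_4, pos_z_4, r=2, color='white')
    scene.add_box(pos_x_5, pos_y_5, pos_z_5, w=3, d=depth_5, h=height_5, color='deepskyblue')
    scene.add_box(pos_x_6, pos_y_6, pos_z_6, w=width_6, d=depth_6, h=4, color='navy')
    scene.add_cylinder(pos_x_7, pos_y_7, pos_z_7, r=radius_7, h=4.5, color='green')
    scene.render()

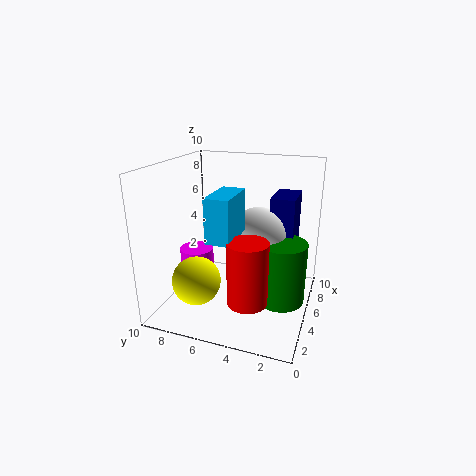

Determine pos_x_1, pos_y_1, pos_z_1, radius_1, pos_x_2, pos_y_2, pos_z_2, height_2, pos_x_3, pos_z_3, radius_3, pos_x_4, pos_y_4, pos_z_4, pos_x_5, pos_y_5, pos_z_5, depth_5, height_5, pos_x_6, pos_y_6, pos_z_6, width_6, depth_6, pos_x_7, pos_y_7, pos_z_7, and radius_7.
pos_x_1 = 1.75, pos_y_1 = 3.25, pos_z_1 = 2.25, radius_1 = 1.25, pos_x_2 = 5.5, pos_y_2 = 8.5, pos_z_2 = 1.25, height_2 = 2.25, pos_x_3 = 3.75, pos_z_3 = 1.75, radius_3 = 1.75, pos_x_4 = 6.75, pos_y_4 = 4, pos_z_4 = 4.75, pos_x_5 = 1.25, pos_y_5 = 4.25, pos_z_5 = 6, depth_5 = 1.5, height_5 = 2.75, pos_x_6 = 6.75, pos_y_6 = 1.5, pos_z_6 = 3.5, width_6 = 3, depth_6 = 1.75, pos_x_7 = 5.75, pos_y_7 = 2, pos_z_7 = 0.25, radius_7 = 1.75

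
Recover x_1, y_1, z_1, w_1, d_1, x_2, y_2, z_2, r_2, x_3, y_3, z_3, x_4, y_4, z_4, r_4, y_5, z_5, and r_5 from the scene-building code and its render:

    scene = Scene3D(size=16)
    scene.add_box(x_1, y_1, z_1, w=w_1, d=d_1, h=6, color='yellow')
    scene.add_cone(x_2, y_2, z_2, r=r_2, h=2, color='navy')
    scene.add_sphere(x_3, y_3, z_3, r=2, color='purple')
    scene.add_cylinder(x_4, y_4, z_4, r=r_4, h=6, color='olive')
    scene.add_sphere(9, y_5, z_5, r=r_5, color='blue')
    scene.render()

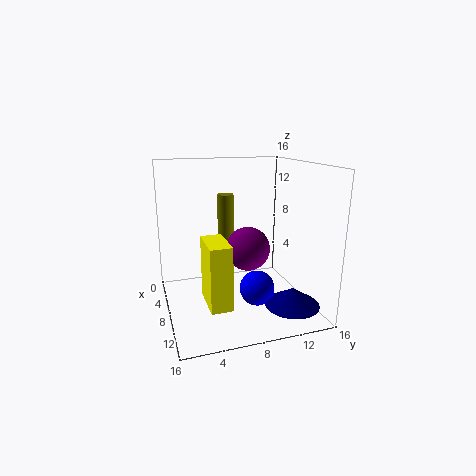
x_1 = 12; y_1 = 3; z_1 = 4; w_1 = 4; d_1 = 2; x_2 = 12; y_2 = 13; z_2 = 1; r_2 = 3; x_3 = 14; y_3 = 7; z_3 = 9; x_4 = 3; y_4 = 8; z_4 = 6; r_4 = 1; y_5 = 10; z_5 = 2; r_5 = 2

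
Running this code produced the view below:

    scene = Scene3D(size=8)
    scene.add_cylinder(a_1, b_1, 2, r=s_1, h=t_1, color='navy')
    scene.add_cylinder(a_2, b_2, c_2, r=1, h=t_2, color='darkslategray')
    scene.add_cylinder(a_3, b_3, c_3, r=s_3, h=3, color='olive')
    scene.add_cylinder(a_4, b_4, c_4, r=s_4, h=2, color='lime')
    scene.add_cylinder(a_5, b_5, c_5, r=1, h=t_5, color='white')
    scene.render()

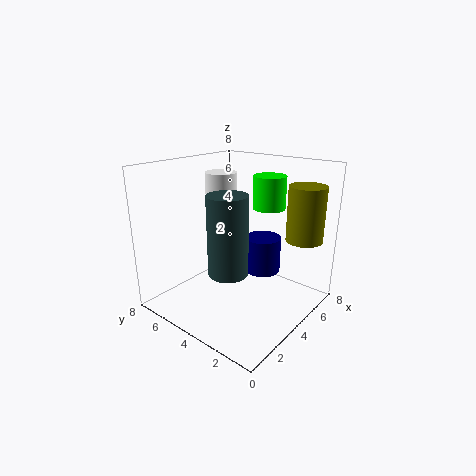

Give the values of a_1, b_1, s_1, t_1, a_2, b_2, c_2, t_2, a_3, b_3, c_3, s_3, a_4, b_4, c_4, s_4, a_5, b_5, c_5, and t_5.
a_1 = 5
b_1 = 3
s_1 = 1
t_1 = 2
a_2 = 2
b_2 = 3
c_2 = 3
t_2 = 4
a_3 = 6
b_3 = 1
c_3 = 4
s_3 = 1
a_4 = 7
b_4 = 4
c_4 = 5
s_4 = 1
a_5 = 6
b_5 = 7
c_5 = 4
t_5 = 3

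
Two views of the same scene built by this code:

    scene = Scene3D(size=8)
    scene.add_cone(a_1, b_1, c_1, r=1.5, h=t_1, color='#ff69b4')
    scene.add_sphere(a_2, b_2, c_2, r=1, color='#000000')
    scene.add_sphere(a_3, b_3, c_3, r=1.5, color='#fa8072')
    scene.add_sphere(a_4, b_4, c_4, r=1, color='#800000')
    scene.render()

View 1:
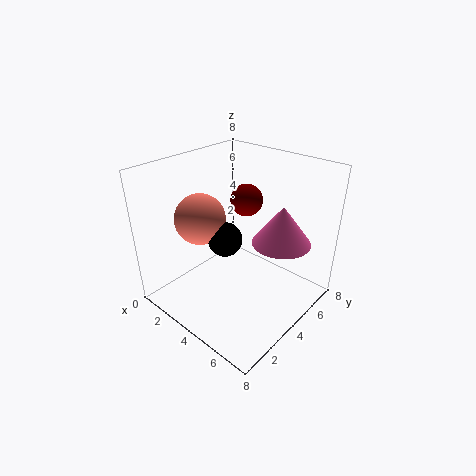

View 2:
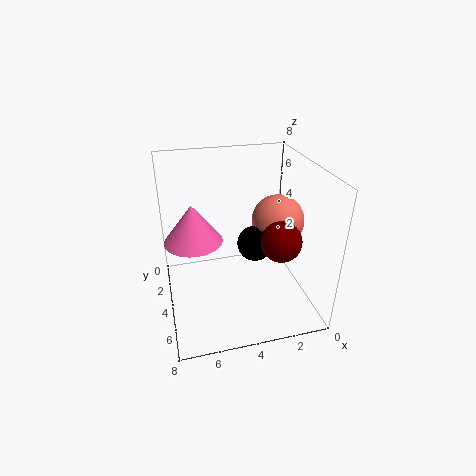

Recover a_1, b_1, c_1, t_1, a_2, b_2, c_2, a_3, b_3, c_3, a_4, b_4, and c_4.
a_1 = 6.5
b_1 = 4.5
c_1 = 4.5
t_1 = 2
a_2 = 3
b_2 = 4
c_2 = 3.5
a_3 = 1.5
b_3 = 3.5
c_3 = 4.5
a_4 = 2.5
b_4 = 6.5
c_4 = 5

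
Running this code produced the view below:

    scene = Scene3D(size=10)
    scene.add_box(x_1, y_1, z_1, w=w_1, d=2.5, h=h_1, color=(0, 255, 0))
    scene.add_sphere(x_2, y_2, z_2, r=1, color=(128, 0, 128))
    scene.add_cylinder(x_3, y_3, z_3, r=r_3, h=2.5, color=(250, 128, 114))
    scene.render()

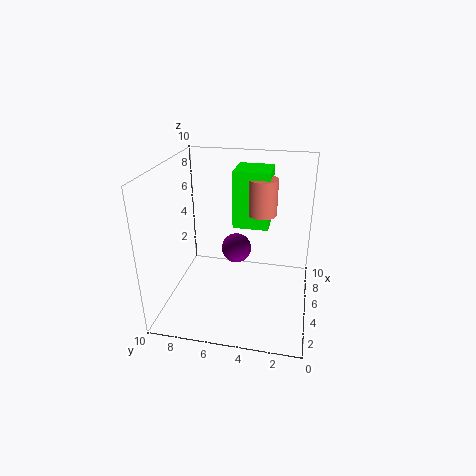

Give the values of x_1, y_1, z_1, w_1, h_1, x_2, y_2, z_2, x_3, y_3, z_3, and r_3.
x_1 = 5.5; y_1 = 3; z_1 = 5.5; w_1 = 2.5; h_1 = 4; x_2 = 4.5; y_2 = 5; z_2 = 4.5; x_3 = 6; y_3 = 3.5; z_3 = 6.5; r_3 = 1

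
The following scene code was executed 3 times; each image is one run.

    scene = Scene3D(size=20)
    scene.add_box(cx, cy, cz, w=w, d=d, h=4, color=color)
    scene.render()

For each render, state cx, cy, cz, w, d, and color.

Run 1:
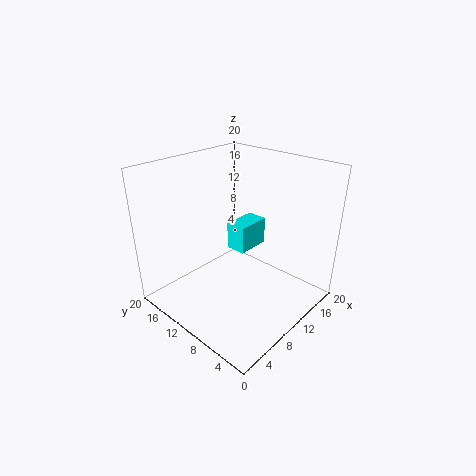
cx = 11; cy = 10; cz = 7; w = 5; d = 3; color = 'cyan'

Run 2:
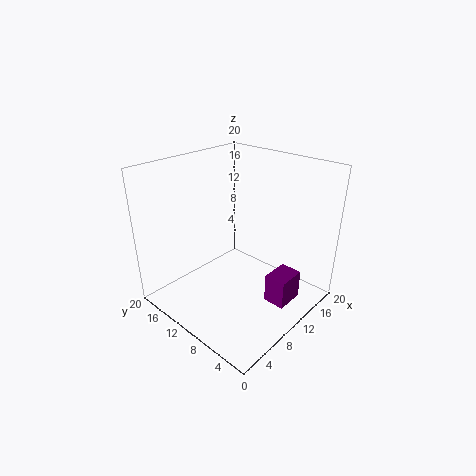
cx = 10; cy = 2; cz = 2; w = 4; d = 3; color = 'purple'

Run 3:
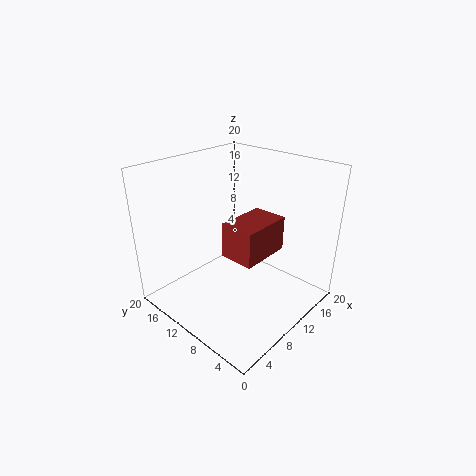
cx = 3; cy = 2; cz = 12; w = 6; d = 4; color = 'brown'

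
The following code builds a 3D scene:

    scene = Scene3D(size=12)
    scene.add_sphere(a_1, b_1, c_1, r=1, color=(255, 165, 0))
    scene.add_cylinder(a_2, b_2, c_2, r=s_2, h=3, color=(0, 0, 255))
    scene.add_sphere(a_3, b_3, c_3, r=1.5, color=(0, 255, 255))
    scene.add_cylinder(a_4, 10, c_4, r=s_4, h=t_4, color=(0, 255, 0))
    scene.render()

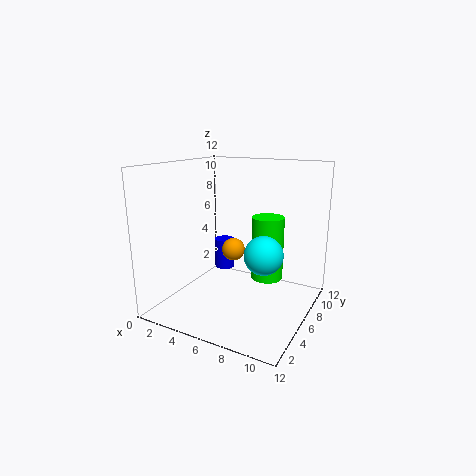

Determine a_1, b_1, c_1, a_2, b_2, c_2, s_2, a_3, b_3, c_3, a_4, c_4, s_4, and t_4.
a_1 = 5, b_1 = 7, c_1 = 4.5, a_2 = 2, b_2 = 10.5, c_2 = 1, s_2 = 1, a_3 = 9, b_3 = 4.5, c_3 = 5.5, a_4 = 7, c_4 = 1, s_4 = 1.5, t_4 = 6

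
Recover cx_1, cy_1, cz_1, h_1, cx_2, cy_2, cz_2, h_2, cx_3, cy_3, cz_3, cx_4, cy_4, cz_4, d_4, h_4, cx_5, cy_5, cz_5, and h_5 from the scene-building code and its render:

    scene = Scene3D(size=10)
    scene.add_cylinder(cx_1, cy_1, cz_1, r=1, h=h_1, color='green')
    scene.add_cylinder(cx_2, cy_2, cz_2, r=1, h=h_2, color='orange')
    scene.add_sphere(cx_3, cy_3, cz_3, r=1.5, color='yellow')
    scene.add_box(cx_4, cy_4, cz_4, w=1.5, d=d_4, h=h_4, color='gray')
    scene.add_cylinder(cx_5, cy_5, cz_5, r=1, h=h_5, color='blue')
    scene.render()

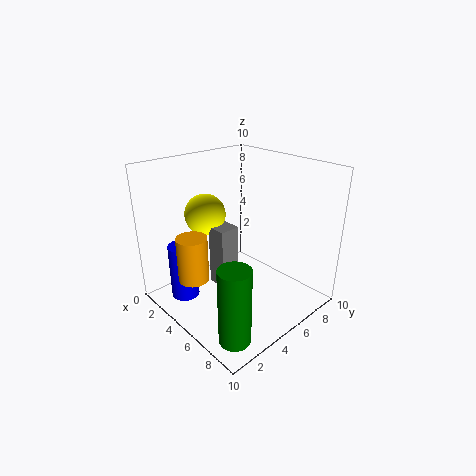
cx_1 = 8.5; cy_1 = 1.5; cz_1 = 0.5; h_1 = 5; cx_2 = 4.5; cy_2 = 1.5; cz_2 = 3; h_2 = 3; cx_3 = 2; cy_3 = 4.5; cz_3 = 6; cx_4 = 3; cy_4 = 4; cz_4 = 1; d_4 = 1.5; h_4 = 4.5; cx_5 = 2.5; cy_5 = 2; cz_5 = 0.5; h_5 = 4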